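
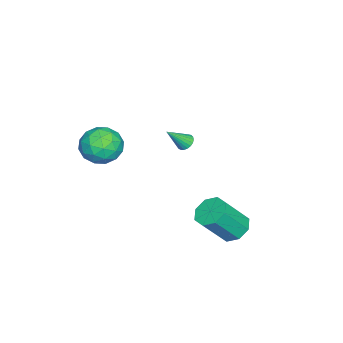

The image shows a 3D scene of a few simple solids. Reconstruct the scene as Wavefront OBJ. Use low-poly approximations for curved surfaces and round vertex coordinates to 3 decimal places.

v 2.023 3.953 -3.005
v 2.815 3.826 -3.514
v 3.749 2.88 -1.823
v 2.957 3.007 -1.315
v 2.812 4.459 -3.158
v 3.746 3.514 -1.467
v 2.347 4.796 -2.712
v 3.28 3.851 -1.022
v 1.692 4.639 -2.438
v 2.625 3.694 -0.748
v 1.231 4.08 -2.497
v 2.165 3.134 -0.806
v 1.234 3.446 -2.853
v 2.168 2.501 -1.162
v 1.7 3.109 -3.298
v 2.633 2.164 -1.608
v 2.355 3.266 -3.572
v 3.288 2.321 -1.882
v 3.766 -1.675 3.31
v 4.457 -2.37 2.657
v 2.223 -2.45 2.503
v 2.914 -3.145 1.85
v 2.84 -3.314 3.013
v 3.794 -2.835 3.512
v 2.886 -1.985 1.648
v 3.84 -1.506 2.147
v 3.913 -2.561 1.63
v 3.885 -3.383 2.473
v 2.795 -1.437 2.687
v 2.767 -2.259 3.53
v 4.246 -1.954 3.054
v 2.434 -2.866 2.106
v 2.39 -2.965 2.789
v 2.796 -3.373 2.405
v 3.857 -2.228 3.557
v 4.263 -2.636 3.173
v 3.313 -3.191 3.382
v 2.417 -2.184 1.987
v 2.823 -2.592 1.603
v 3.884 -1.447 2.755
v 4.29 -1.855 2.371
v 3.367 -1.629 1.778
v 4.333 -2.475 2.067
v 3.427 -2.931 1.592
v 3.41 -2.249 1.474
v 3.971 -1.968 1.767
v 4.317 -2.958 2.562
v 3.41 -3.414 2.088
v 3.367 -3.513 2.772
v 3.927 -3.231 3.065
v 3.997 -3.071 1.959
v 3.27 -1.406 3.072
v 2.363 -1.862 2.598
v 2.753 -1.589 2.095
v 3.313 -1.307 2.388
v 3.253 -1.889 3.568
v 2.347 -2.345 3.093
v 2.709 -2.852 3.393
v 3.27 -2.571 3.686
v 2.683 -1.749 3.201
v -1.957 0.176 -0.213
v -1.483 0.272 -0.455
v -1.223 -0.596 0.913
v -1.504 0.45 -0.32
v -1.602 0.581 -0.166
v -1.762 0.642 -0.02
v -1.955 0.622 0.092
v -2.149 0.525 0.152
v -2.309 0.368 0.148
v -2.409 0.178 0.082
v -2.43 -0.013 -0.035
v -2.369 -0.17 -0.182
v -2.237 -0.268 -0.335
v -2.057 -0.289 -0.467
v -1.859 -0.23 -0.555
v -1.678 -0.1 -0.584
v -1.545 0.078 -0.549
f 2 1 5
f 2 5 3
f 3 5 6
f 3 6 4
f 5 1 7
f 5 7 6
f 6 7 8
f 6 8 4
f 7 1 9
f 7 9 8
f 8 9 10
f 8 10 4
f 9 1 11
f 9 11 10
f 10 11 12
f 10 12 4
f 11 1 13
f 11 13 12
f 12 13 14
f 12 14 4
f 13 1 15
f 13 15 14
f 14 15 16
f 14 16 4
f 15 1 17
f 15 17 16
f 16 17 18
f 16 18 4
f 17 1 2
f 17 2 18
f 18 2 3
f 18 3 4
f 19 56 35
f 56 30 59
f 35 59 24
f 56 59 35
f 19 35 31
f 35 24 36
f 31 36 20
f 35 36 31
f 19 31 40
f 31 20 41
f 40 41 26
f 31 41 40
f 19 40 52
f 40 26 55
f 52 55 29
f 40 55 52
f 19 52 56
f 52 29 60
f 56 60 30
f 52 60 56
f 20 36 47
f 36 24 50
f 47 50 28
f 36 50 47
f 24 59 37
f 59 30 58
f 37 58 23
f 59 58 37
f 30 60 57
f 60 29 53
f 57 53 21
f 60 53 57
f 29 55 54
f 55 26 42
f 54 42 25
f 55 42 54
f 26 41 46
f 41 20 43
f 46 43 27
f 41 43 46
f 22 48 34
f 48 28 49
f 34 49 23
f 48 49 34
f 22 34 32
f 34 23 33
f 32 33 21
f 34 33 32
f 22 32 39
f 32 21 38
f 39 38 25
f 32 38 39
f 22 39 44
f 39 25 45
f 44 45 27
f 39 45 44
f 22 44 48
f 44 27 51
f 48 51 28
f 44 51 48
f 23 49 37
f 49 28 50
f 37 50 24
f 49 50 37
f 21 33 57
f 33 23 58
f 57 58 30
f 33 58 57
f 25 38 54
f 38 21 53
f 54 53 29
f 38 53 54
f 27 45 46
f 45 25 42
f 46 42 26
f 45 42 46
f 28 51 47
f 51 27 43
f 47 43 20
f 51 43 47
f 62 61 64
f 62 64 63
f 64 61 65
f 64 65 63
f 65 61 66
f 65 66 63
f 66 61 67
f 66 67 63
f 67 61 68
f 67 68 63
f 68 61 69
f 68 69 63
f 69 61 70
f 69 70 63
f 70 61 71
f 70 71 63
f 71 61 72
f 71 72 63
f 72 61 73
f 72 73 63
f 73 61 74
f 73 74 63
f 74 61 75
f 74 75 63
f 75 61 76
f 75 76 63
f 76 61 77
f 76 77 63
f 77 61 62
f 77 62 63



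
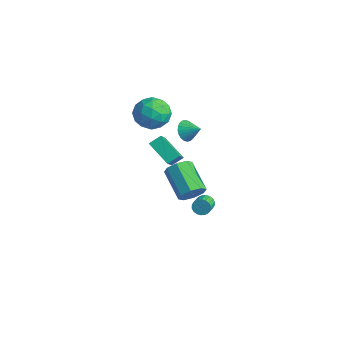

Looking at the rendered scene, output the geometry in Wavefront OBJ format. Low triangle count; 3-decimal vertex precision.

v -0.767 -1.022 2.669
v -0.5 -0.75 2.022
v 0.087 -0.618 3.191
v -0.663 -0.526 2.116
v -0.842 -0.377 2.293
v -1.01 -0.326 2.528
v -1.14 -0.381 2.784
v -1.214 -0.534 3.022
v -1.22 -0.761 3.207
v -1.157 -1.028 3.309
v -1.034 -1.294 3.315
v -0.871 -1.518 3.221
v -0.692 -1.667 3.044
v -0.525 -1.717 2.809
v -0.394 -1.662 2.553
v -0.32 -1.51 2.315
v -0.315 -1.283 2.13
v -0.378 -1.016 2.028
v -5.03 -0.387 -1.621
v -4.872 0.359 -1.161
v -3.538 -0.098 -2.603
v -3.379 0.647 -2.144
v -3.941 -1.447 -0.276
v -3.782 -0.702 0.183
v -2.448 -1.159 -1.259
v -2.29 -0.413 -0.799
v -3.83 -1.901 2.75
v -2.852 -1.362 2.345
v -2.848 -2.538 4.275
v -1.87 -1.999 3.87
v -2.784 -1.352 4.266
v -3.391 -0.958 3.324
v -2.309 -2.942 3.296
v -2.916 -2.548 2.354
v -1.912 -2.005 2.682
v -2.206 -1.022 3.282
v -3.494 -2.878 3.338
v -3.788 -1.895 3.938
v -3.428 -1.576 2.414
v -2.272 -2.324 4.206
v -2.81 -1.944 4.439
v -2.235 -1.627 4.201
v -3.744 -1.338 2.989
v -3.17 -1.021 2.751
v -3.129 -1.015 3.88
v -2.53 -2.879 3.869
v -1.956 -2.562 3.631
v -3.465 -2.273 2.419
v -2.89 -1.956 2.181
v -2.571 -2.885 2.74
v -2.3 -1.637 2.374
v -1.722 -2.011 3.27
v -1.981 -2.565 2.933
v -2.338 -2.334 2.379
v -2.473 -1.059 2.726
v -1.895 -1.433 3.623
v -2.432 -1.053 3.856
v -2.789 -0.822 3.302
v -1.92 -1.437 2.925
v -3.805 -2.467 2.997
v -3.227 -2.841 3.894
v -2.911 -3.078 3.318
v -3.268 -2.847 2.764
v -3.978 -1.889 3.35
v -3.4 -2.263 4.246
v -3.362 -1.566 4.241
v -3.719 -1.335 3.687
v -3.78 -2.463 3.695
v 0.295 -0.408 -3.325
v 0.628 -0.367 -3.786
v 1.258 -1.111 -3.396
v 0.925 -1.152 -2.935
v 0.73 -0.198 -3.627
v 1.36 -0.942 -3.238
v 0.746 -0.07 -3.408
v 1.376 -0.814 -3.019
v 0.673 -0.009 -3.173
v 1.303 -0.753 -2.784
v 0.525 -0.027 -2.968
v 1.155 -0.771 -2.579
v 0.331 -0.121 -2.834
v 0.961 -0.865 -2.444
v 0.13 -0.271 -2.796
v 0.761 -1.015 -2.407
v -0.038 -0.449 -2.864
v 0.592 -1.193 -2.474
v -0.14 -0.618 -3.022
v 0.49 -1.362 -2.633
v -0.156 -0.746 -3.241
v 0.474 -1.49 -2.852
v -0.083 -0.807 -3.476
v 0.547 -1.551 -3.087
v 0.065 -0.789 -3.681
v 0.695 -1.533 -3.292
v 0.259 -0.695 -3.816
v 0.889 -1.439 -3.426
v 0.459 -0.545 -3.853
v 1.09 -1.289 -3.464
v 4.06 -4.023 1.735
v 4.392 -4.371 2.411
v 2.632 -4.085 3.422
v 2.3 -3.737 2.745
v 4.483 -3.742 2.392
v 2.722 -3.457 3.402
v 4.326 -3.278 1.987
v 2.565 -2.992 2.998
v 4.014 -3.25 1.435
v 2.253 -2.965 2.445
v 3.728 -3.675 1.058
v 1.968 -3.389 2.069
v 3.638 -4.303 1.078
v 1.877 -4.018 2.088
v 3.795 -4.768 1.482
v 2.034 -4.482 2.493
v 4.107 -4.795 2.035
v 2.346 -4.51 3.045
f 2 1 4
f 2 4 3
f 4 1 5
f 4 5 3
f 5 1 6
f 5 6 3
f 6 1 7
f 6 7 3
f 7 1 8
f 7 8 3
f 8 1 9
f 8 9 3
f 9 1 10
f 9 10 3
f 10 1 11
f 10 11 3
f 11 1 12
f 11 12 3
f 12 1 13
f 12 13 3
f 13 1 14
f 13 14 3
f 14 1 15
f 14 15 3
f 15 1 16
f 15 16 3
f 16 1 17
f 16 17 3
f 17 1 18
f 17 18 3
f 18 1 2
f 18 2 3
f 20 22 19
f 23 20 19
f 19 22 21
f 21 23 19
f 20 26 22
f 24 20 23
f 24 26 20
f 22 26 21
f 25 23 21
f 21 26 25
f 25 24 23
f 26 24 25
f 27 64 43
f 64 38 67
f 43 67 32
f 64 67 43
f 27 43 39
f 43 32 44
f 39 44 28
f 43 44 39
f 27 39 48
f 39 28 49
f 48 49 34
f 39 49 48
f 27 48 60
f 48 34 63
f 60 63 37
f 48 63 60
f 27 60 64
f 60 37 68
f 64 68 38
f 60 68 64
f 28 44 55
f 44 32 58
f 55 58 36
f 44 58 55
f 32 67 45
f 67 38 66
f 45 66 31
f 67 66 45
f 38 68 65
f 68 37 61
f 65 61 29
f 68 61 65
f 37 63 62
f 63 34 50
f 62 50 33
f 63 50 62
f 34 49 54
f 49 28 51
f 54 51 35
f 49 51 54
f 30 56 42
f 56 36 57
f 42 57 31
f 56 57 42
f 30 42 40
f 42 31 41
f 40 41 29
f 42 41 40
f 30 40 47
f 40 29 46
f 47 46 33
f 40 46 47
f 30 47 52
f 47 33 53
f 52 53 35
f 47 53 52
f 30 52 56
f 52 35 59
f 56 59 36
f 52 59 56
f 31 57 45
f 57 36 58
f 45 58 32
f 57 58 45
f 29 41 65
f 41 31 66
f 65 66 38
f 41 66 65
f 33 46 62
f 46 29 61
f 62 61 37
f 46 61 62
f 35 53 54
f 53 33 50
f 54 50 34
f 53 50 54
f 36 59 55
f 59 35 51
f 55 51 28
f 59 51 55
f 70 69 73
f 70 73 71
f 71 73 74
f 71 74 72
f 73 69 75
f 73 75 74
f 74 75 76
f 74 76 72
f 75 69 77
f 75 77 76
f 76 77 78
f 76 78 72
f 77 69 79
f 77 79 78
f 78 79 80
f 78 80 72
f 79 69 81
f 79 81 80
f 80 81 82
f 80 82 72
f 81 69 83
f 81 83 82
f 82 83 84
f 82 84 72
f 83 69 85
f 83 85 84
f 84 85 86
f 84 86 72
f 85 69 87
f 85 87 86
f 86 87 88
f 86 88 72
f 87 69 89
f 87 89 88
f 88 89 90
f 88 90 72
f 89 69 91
f 89 91 90
f 90 91 92
f 90 92 72
f 91 69 93
f 91 93 92
f 92 93 94
f 92 94 72
f 93 69 95
f 93 95 94
f 94 95 96
f 94 96 72
f 95 69 97
f 95 97 96
f 96 97 98
f 96 98 72
f 97 69 70
f 97 70 98
f 98 70 71
f 98 71 72
f 100 99 103
f 100 103 101
f 101 103 104
f 101 104 102
f 103 99 105
f 103 105 104
f 104 105 106
f 104 106 102
f 105 99 107
f 105 107 106
f 106 107 108
f 106 108 102
f 107 99 109
f 107 109 108
f 108 109 110
f 108 110 102
f 109 99 111
f 109 111 110
f 110 111 112
f 110 112 102
f 111 99 113
f 111 113 112
f 112 113 114
f 112 114 102
f 113 99 115
f 113 115 114
f 114 115 116
f 114 116 102
f 115 99 100
f 115 100 116
f 116 100 101
f 116 101 102



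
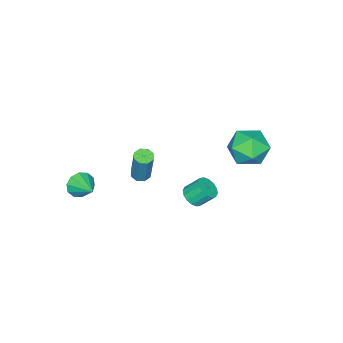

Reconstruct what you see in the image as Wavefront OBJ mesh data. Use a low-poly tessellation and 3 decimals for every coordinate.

v 1.589 1.887 2.873
v 2.069 1.723 3.229
v 1.732 2.329 3.963
v 1.251 2.493 3.607
v 2.171 1.979 3.065
v 1.834 2.585 3.799
v 2.117 2.21 2.849
v 1.78 2.816 3.583
v 1.922 2.355 2.64
v 1.584 2.961 3.374
v 1.637 2.374 2.493
v 1.299 2.98 3.227
v 1.339 2.263 2.448
v 1.002 2.869 3.182
v 1.108 2.051 2.517
v 0.771 2.657 3.251
v 1.006 1.795 2.681
v 0.669 2.401 3.415
v 1.06 1.564 2.897
v 0.723 2.17 3.631
v 1.256 1.419 3.106
v 0.918 2.025 3.84
v 1.541 1.4 3.253
v 1.203 2.006 3.987
v 1.838 1.511 3.298
v 1.501 2.117 4.032
v 2.8 -3.733 1.512
v 3.324 -3.745 0.99
v 3.3 -2.607 1.988
v 2.964 -3.515 0.824
v 2.542 -3.368 0.922
v 2.219 -3.361 1.245
v 2.117 -3.495 1.67
v 2.276 -3.721 2.035
v 2.635 -3.95 2.2
v 3.057 -4.097 2.103
v 3.381 -4.104 1.78
v 3.483 -3.97 1.355
v -0.526 -2.702 0.396
v -0.278 -2.284 0.238
v 0.113 -1.781 2.187
v -0.134 -2.198 2.344
v -0.659 -2.219 0.298
v -0.267 -1.716 2.246
v -0.961 -2.437 0.415
v -0.57 -1.933 2.363
v -1.008 -2.81 0.521
v -0.617 -2.306 2.469
v -0.773 -3.119 0.553
v -0.382 -2.616 2.502
v -0.393 -3.184 0.494
v -0.001 -2.681 2.442
v -0.09 -2.967 0.377
v 0.301 -2.463 2.325
v -0.043 -2.594 0.271
v 0.348 -2.09 2.219
v -4.464 1.88 2.086
v -3.434 2.308 1.742
v -3.586 0.772 3.338
v -2.556 1.2 2.994
v -3.305 1.88 3.577
v -3.848 2.564 2.803
v -3.172 0.516 2.277
v -3.715 1.2 1.503
v -2.636 1.465 1.86
v -2.718 2.308 2.663
v -4.302 0.772 2.417
v -4.384 1.615 3.22
f 2 1 5
f 2 5 3
f 3 5 6
f 3 6 4
f 5 1 7
f 5 7 6
f 6 7 8
f 6 8 4
f 7 1 9
f 7 9 8
f 8 9 10
f 8 10 4
f 9 1 11
f 9 11 10
f 10 11 12
f 10 12 4
f 11 1 13
f 11 13 12
f 12 13 14
f 12 14 4
f 13 1 15
f 13 15 14
f 14 15 16
f 14 16 4
f 15 1 17
f 15 17 16
f 16 17 18
f 16 18 4
f 17 1 19
f 17 19 18
f 18 19 20
f 18 20 4
f 19 1 21
f 19 21 20
f 20 21 22
f 20 22 4
f 21 1 23
f 21 23 22
f 22 23 24
f 22 24 4
f 23 1 25
f 23 25 24
f 24 25 26
f 24 26 4
f 25 1 2
f 25 2 26
f 26 2 3
f 26 3 4
f 28 27 30
f 28 30 29
f 30 27 31
f 30 31 29
f 31 27 32
f 31 32 29
f 32 27 33
f 32 33 29
f 33 27 34
f 33 34 29
f 34 27 35
f 34 35 29
f 35 27 36
f 35 36 29
f 36 27 37
f 36 37 29
f 37 27 38
f 37 38 29
f 38 27 28
f 38 28 29
f 40 39 43
f 40 43 41
f 41 43 44
f 41 44 42
f 43 39 45
f 43 45 44
f 44 45 46
f 44 46 42
f 45 39 47
f 45 47 46
f 46 47 48
f 46 48 42
f 47 39 49
f 47 49 48
f 48 49 50
f 48 50 42
f 49 39 51
f 49 51 50
f 50 51 52
f 50 52 42
f 51 39 53
f 51 53 52
f 52 53 54
f 52 54 42
f 53 39 55
f 53 55 54
f 54 55 56
f 54 56 42
f 55 39 40
f 55 40 56
f 56 40 41
f 56 41 42
f 57 68 62
f 57 62 58
f 57 58 64
f 57 64 67
f 57 67 68
f 58 62 66
f 62 68 61
f 68 67 59
f 67 64 63
f 64 58 65
f 60 66 61
f 60 61 59
f 60 59 63
f 60 63 65
f 60 65 66
f 61 66 62
f 59 61 68
f 63 59 67
f 65 63 64
f 66 65 58



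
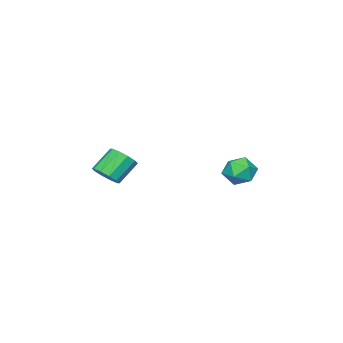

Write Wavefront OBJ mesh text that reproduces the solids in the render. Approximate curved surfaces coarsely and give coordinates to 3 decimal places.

v -3.8 -0.395 0.243
v -3.034 0.303 0.56
v -3.346 -1.483 1.54
v -2.58 -0.785 1.857
v -3.626 -0.534 1.981
v -3.907 0.138 1.18
v -2.473 -1.318 0.92
v -2.754 -0.646 0.119
v -2.214 -0.268 0.978
v -2.927 0.216 1.634
v -3.453 -1.396 0.466
v -4.166 -0.912 1.122
v 4.221 -3.949 2.144
v 4.776 -4.269 2.762
v 3.635 -3.95 3.953
v 3.079 -3.631 3.336
v 4.872 -3.73 2.71
v 3.731 -3.411 3.901
v 4.719 -3.275 2.441
v 3.578 -2.956 3.633
v 4.376 -3.077 2.06
v 3.235 -2.758 3.251
v 3.973 -3.213 1.71
v 2.832 -2.894 2.901
v 3.665 -3.63 1.527
v 2.524 -3.311 2.718
v 3.569 -4.169 1.579
v 2.428 -3.85 2.77
v 3.722 -4.624 1.847
v 2.581 -4.305 3.039
v 4.065 -4.822 2.229
v 2.924 -4.503 3.42
v 4.468 -4.686 2.579
v 3.327 -4.367 3.77
f 1 12 6
f 1 6 2
f 1 2 8
f 1 8 11
f 1 11 12
f 2 6 10
f 6 12 5
f 12 11 3
f 11 8 7
f 8 2 9
f 4 10 5
f 4 5 3
f 4 3 7
f 4 7 9
f 4 9 10
f 5 10 6
f 3 5 12
f 7 3 11
f 9 7 8
f 10 9 2
f 14 13 17
f 14 17 15
f 15 17 18
f 15 18 16
f 17 13 19
f 17 19 18
f 18 19 20
f 18 20 16
f 19 13 21
f 19 21 20
f 20 21 22
f 20 22 16
f 21 13 23
f 21 23 22
f 22 23 24
f 22 24 16
f 23 13 25
f 23 25 24
f 24 25 26
f 24 26 16
f 25 13 27
f 25 27 26
f 26 27 28
f 26 28 16
f 27 13 29
f 27 29 28
f 28 29 30
f 28 30 16
f 29 13 31
f 29 31 30
f 30 31 32
f 30 32 16
f 31 13 33
f 31 33 32
f 32 33 34
f 32 34 16
f 33 13 14
f 33 14 34
f 34 14 15
f 34 15 16



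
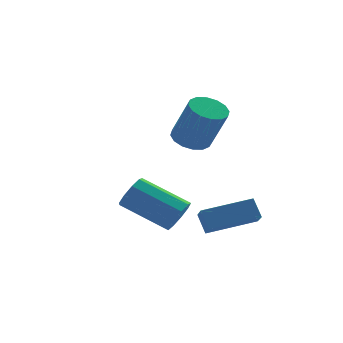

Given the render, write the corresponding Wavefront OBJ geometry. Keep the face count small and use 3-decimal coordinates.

v 1.799 1.285 -1.303
v 2.622 1.239 -1.55
v 3.143 0.449 0.336
v 2.321 0.495 0.583
v 2.578 1.643 -1.368
v 3.1 0.853 0.517
v 2.326 1.951 -1.17
v 2.848 1.162 0.716
v 1.933 2.081 -1.007
v 2.454 1.291 0.879
v 1.504 1.997 -0.923
v 2.025 1.208 0.963
v 1.154 1.723 -0.941
v 1.675 0.933 0.945
v 0.977 1.331 -1.056
v 1.498 0.541 0.83
v 1.02 0.927 -1.237
v 1.542 0.137 0.648
v 1.272 0.618 -1.436
v 1.794 -0.171 0.45
v 1.666 0.489 -1.599
v 2.187 -0.301 0.287
v 2.095 0.572 -1.683
v 2.616 -0.217 0.203
v 2.445 0.847 -1.665
v 2.966 0.057 0.221
v 1.079 -3.87 -4.014
v 0.926 -3.292 -3.263
v 1.159 -3.144 -4.557
v 1.006 -2.566 -3.806
v 3.154 -3.814 -3.634
v 3.001 -3.236 -2.883
v 3.234 -3.088 -4.177
v 3.081 -2.51 -3.426
v -0.009 -3.685 -3.295
v 0.503 -3.451 -2.754
v -1.079 -2.321 -1.745
v -1.591 -2.555 -2.285
v 0.493 -3.103 -3.159
v -1.089 -1.974 -2.15
v 0.248 -3.028 -3.627
v -1.334 -1.898 -2.618
v -0.117 -3.26 -3.94
v -1.699 -2.13 -2.931
v -0.432 -3.691 -3.95
v -2.013 -2.561 -2.941
v -0.548 -4.119 -3.654
v -2.13 -2.989 -2.645
v -0.413 -4.344 -3.19
v -1.995 -3.214 -2.181
v -0.088 -4.261 -2.774
v -1.67 -3.131 -1.765
v 0.273 -3.908 -2.602
v -1.309 -2.778 -1.593
f 2 1 5
f 2 5 3
f 3 5 6
f 3 6 4
f 5 1 7
f 5 7 6
f 6 7 8
f 6 8 4
f 7 1 9
f 7 9 8
f 8 9 10
f 8 10 4
f 9 1 11
f 9 11 10
f 10 11 12
f 10 12 4
f 11 1 13
f 11 13 12
f 12 13 14
f 12 14 4
f 13 1 15
f 13 15 14
f 14 15 16
f 14 16 4
f 15 1 17
f 15 17 16
f 16 17 18
f 16 18 4
f 17 1 19
f 17 19 18
f 18 19 20
f 18 20 4
f 19 1 21
f 19 21 20
f 20 21 22
f 20 22 4
f 21 1 23
f 21 23 22
f 22 23 24
f 22 24 4
f 23 1 25
f 23 25 24
f 24 25 26
f 24 26 4
f 25 1 2
f 25 2 26
f 26 2 3
f 26 3 4
f 28 30 27
f 31 28 27
f 27 30 29
f 29 31 27
f 28 34 30
f 32 28 31
f 32 34 28
f 30 34 29
f 33 31 29
f 29 34 33
f 33 32 31
f 34 32 33
f 36 35 39
f 36 39 37
f 37 39 40
f 37 40 38
f 39 35 41
f 39 41 40
f 40 41 42
f 40 42 38
f 41 35 43
f 41 43 42
f 42 43 44
f 42 44 38
f 43 35 45
f 43 45 44
f 44 45 46
f 44 46 38
f 45 35 47
f 45 47 46
f 46 47 48
f 46 48 38
f 47 35 49
f 47 49 48
f 48 49 50
f 48 50 38
f 49 35 51
f 49 51 50
f 50 51 52
f 50 52 38
f 51 35 53
f 51 53 52
f 52 53 54
f 52 54 38
f 53 35 36
f 53 36 54
f 54 36 37
f 54 37 38



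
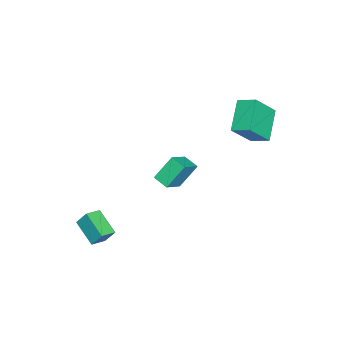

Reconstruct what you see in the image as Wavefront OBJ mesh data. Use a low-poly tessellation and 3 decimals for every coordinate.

v 3.076 -4.264 -3.518
v 3.106 -3.649 -2.595
v 4.016 -3.059 -4.351
v 4.046 -2.444 -3.428
v 3.934 -4.736 -3.232
v 3.964 -4.121 -2.309
v 4.874 -3.531 -4.065
v 4.904 -2.916 -3.142
v -1.744 -1.276 -2.999
v -2.463 -0.444 -1.6
v -1.302 -0.395 -3.296
v -2.022 0.438 -1.897
v -0.418 -1.638 -2.103
v -1.138 -0.805 -0.704
v 0.023 -0.756 -2.4
v -0.696 0.076 -1.001
v -4.197 3.271 1.965
v -3.973 4.392 2.42
v -2.412 3.407 0.756
v -2.189 4.528 1.211
v -3.071 2.412 3.529
v -2.848 3.533 3.984
v -1.287 2.548 2.32
v -1.063 3.669 2.775
f 2 4 1
f 5 2 1
f 1 4 3
f 3 5 1
f 2 8 4
f 6 2 5
f 6 8 2
f 4 8 3
f 7 5 3
f 3 8 7
f 7 6 5
f 8 6 7
f 10 12 9
f 13 10 9
f 9 12 11
f 11 13 9
f 10 16 12
f 14 10 13
f 14 16 10
f 12 16 11
f 15 13 11
f 11 16 15
f 15 14 13
f 16 14 15
f 18 20 17
f 21 18 17
f 17 20 19
f 19 21 17
f 18 24 20
f 22 18 21
f 22 24 18
f 20 24 19
f 23 21 19
f 19 24 23
f 23 22 21
f 24 22 23



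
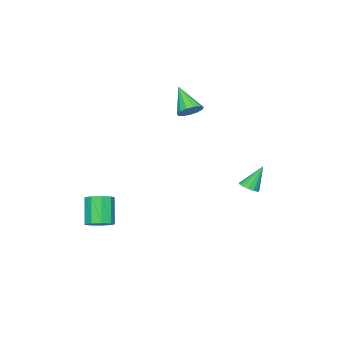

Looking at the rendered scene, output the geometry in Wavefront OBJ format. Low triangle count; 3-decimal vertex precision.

v -3.377 -1.649 1.695
v -2.686 -1.779 1.848
v -3.883 -2.791 3.005
v -2.797 -1.465 2.079
v -3.092 -1.209 2.188
v -3.478 -1.093 2.14
v -3.832 -1.153 1.951
v -4.041 -1.371 1.68
v -4.04 -1.678 1.414
v -3.828 -1.975 1.237
v -3.473 -2.169 1.205
v -3.087 -2.198 1.329
v -2.794 -2.053 1.569
v -2.227 2.811 -2.123
v -1.928 3.285 -2.124
v -2.853 3.209 -0.797
v -2.175 3.352 -2.26
v -2.435 3.274 -2.36
v -2.64 3.072 -2.397
v -2.734 2.8 -2.36
v -2.692 2.532 -2.259
v -2.525 2.338 -2.123
v -2.279 2.271 -1.986
v -2.018 2.349 -1.886
v -1.813 2.551 -1.85
v -1.719 2.823 -1.887
v -1.761 3.091 -1.987
v 3.527 -2.039 -3.91
v 3.934 -1.537 -3.53
v 3.261 -2.079 -2.09
v 2.853 -2.581 -2.47
v 3.483 -1.332 -3.664
v 2.81 -1.874 -2.224
v 3.053 -1.457 -3.913
v 2.379 -2 -2.473
v 2.844 -1.855 -4.16
v 2.17 -2.398 -2.72
v 2.955 -2.339 -4.291
v 2.281 -2.882 -2.851
v 3.333 -2.682 -4.243
v 2.659 -3.225 -2.803
v 3.802 -2.724 -4.04
v 3.128 -3.267 -2.599
v 4.142 -2.446 -3.776
v 3.469 -2.988 -2.335
v 4.195 -1.977 -3.574
v 3.521 -2.519 -2.134
f 2 1 4
f 2 4 3
f 4 1 5
f 4 5 3
f 5 1 6
f 5 6 3
f 6 1 7
f 6 7 3
f 7 1 8
f 7 8 3
f 8 1 9
f 8 9 3
f 9 1 10
f 9 10 3
f 10 1 11
f 10 11 3
f 11 1 12
f 11 12 3
f 12 1 13
f 12 13 3
f 13 1 2
f 13 2 3
f 15 14 17
f 15 17 16
f 17 14 18
f 17 18 16
f 18 14 19
f 18 19 16
f 19 14 20
f 19 20 16
f 20 14 21
f 20 21 16
f 21 14 22
f 21 22 16
f 22 14 23
f 22 23 16
f 23 14 24
f 23 24 16
f 24 14 25
f 24 25 16
f 25 14 26
f 25 26 16
f 26 14 27
f 26 27 16
f 27 14 15
f 27 15 16
f 29 28 32
f 29 32 30
f 30 32 33
f 30 33 31
f 32 28 34
f 32 34 33
f 33 34 35
f 33 35 31
f 34 28 36
f 34 36 35
f 35 36 37
f 35 37 31
f 36 28 38
f 36 38 37
f 37 38 39
f 37 39 31
f 38 28 40
f 38 40 39
f 39 40 41
f 39 41 31
f 40 28 42
f 40 42 41
f 41 42 43
f 41 43 31
f 42 28 44
f 42 44 43
f 43 44 45
f 43 45 31
f 44 28 46
f 44 46 45
f 45 46 47
f 45 47 31
f 46 28 29
f 46 29 47
f 47 29 30
f 47 30 31



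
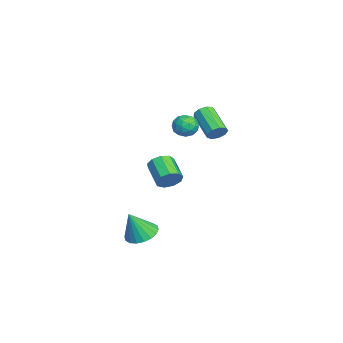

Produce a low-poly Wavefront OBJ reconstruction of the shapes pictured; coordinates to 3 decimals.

v 1.289 0.757 2.912
v 1.696 0.469 3.344
v 0.138 -0.265 4.321
v -0.269 0.023 3.888
v 1.589 0.884 3.486
v 0.031 0.15 4.462
v 1.342 1.24 3.358
v -0.217 0.506 4.335
v 1.07 1.37 3.022
v -0.488 0.636 3.999
v 0.901 1.213 2.634
v -0.658 0.479 3.611
v 0.913 0.842 2.376
v -0.645 0.109 3.353
v 1.102 0.432 2.369
v -0.457 -0.302 3.345
v 1.378 0.174 2.615
v -0.18 -0.56 3.592
v 1.613 0.188 3.001
v 0.054 -0.545 3.977
v 2.327 -3.533 -4.622
v 3.204 -2.958 -4.571
v 2.693 -4.247 -2.878
v 2.882 -2.673 -4.386
v 2.451 -2.559 -4.249
v 1.995 -2.637 -4.185
v 1.604 -2.893 -4.208
v 1.357 -3.276 -4.313
v 1.302 -3.709 -4.479
v 1.45 -4.107 -4.673
v 1.771 -4.392 -4.858
v 2.203 -4.506 -4.995
v 2.659 -4.428 -5.059
v 3.05 -4.172 -5.036
v 3.297 -3.789 -4.931
v 3.352 -3.356 -4.765
v 1.744 -0.312 3.761
v 2.276 -0.633 3.226
v 1.704 -1.467 4.414
v 2.236 -1.788 3.879
v 2.482 -1.209 4.404
v 2.507 -0.495 4.001
v 1.473 -1.605 3.639
v 1.498 -0.891 3.236
v 2.109 -1.432 3.151
v 2.732 -1.187 3.623
v 1.248 -0.913 4.017
v 1.871 -0.668 4.489
v 2.014 -0.371 3.437
v 1.966 -1.729 4.203
v 2.111 -1.388 4.512
v 2.424 -1.577 4.198
v 2.15 -0.29 3.892
v 2.462 -0.479 3.577
v 2.583 -0.817 4.27
v 1.518 -1.621 4.063
v 1.83 -1.81 3.748
v 1.556 -0.523 3.442
v 1.869 -0.712 3.128
v 1.397 -1.283 3.37
v 2.228 -1.03 3.077
v 2.204 -1.709 3.461
v 1.756 -1.601 3.32
v 1.771 -1.182 3.083
v 2.595 -0.886 3.355
v 2.571 -1.564 3.739
v 2.715 -1.224 4.048
v 2.73 -0.804 3.811
v 2.496 -1.355 3.311
v 1.409 -0.536 3.901
v 1.385 -1.214 4.285
v 1.25 -1.296 3.829
v 1.265 -0.876 3.592
v 1.776 -0.391 4.179
v 1.752 -1.07 4.563
v 2.209 -0.918 4.557
v 2.224 -0.499 4.32
v 1.484 -0.745 4.329
v -0.833 -1.956 -1.922
v -0.366 -2.452 -1.413
v -1.78 -2.979 -0.629
v -2.247 -2.484 -1.138
v -0.43 -1.925 -1.174
v -1.844 -2.453 -0.391
v -0.683 -1.414 -1.285
v -2.097 -1.941 -0.502
v -1.006 -1.156 -1.694
v -2.419 -1.683 -0.911
v -1.248 -1.272 -2.209
v -2.662 -1.8 -1.426
v -1.296 -1.709 -2.59
v -2.71 -2.237 -1.807
v -1.127 -2.261 -2.658
v -2.541 -2.789 -1.875
v -0.821 -2.671 -2.382
v -2.235 -3.199 -1.599
v -0.521 -2.746 -1.89
v -1.934 -3.274 -1.107
f 2 1 5
f 2 5 3
f 3 5 6
f 3 6 4
f 5 1 7
f 5 7 6
f 6 7 8
f 6 8 4
f 7 1 9
f 7 9 8
f 8 9 10
f 8 10 4
f 9 1 11
f 9 11 10
f 10 11 12
f 10 12 4
f 11 1 13
f 11 13 12
f 12 13 14
f 12 14 4
f 13 1 15
f 13 15 14
f 14 15 16
f 14 16 4
f 15 1 17
f 15 17 16
f 16 17 18
f 16 18 4
f 17 1 19
f 17 19 18
f 18 19 20
f 18 20 4
f 19 1 2
f 19 2 20
f 20 2 3
f 20 3 4
f 22 21 24
f 22 24 23
f 24 21 25
f 24 25 23
f 25 21 26
f 25 26 23
f 26 21 27
f 26 27 23
f 27 21 28
f 27 28 23
f 28 21 29
f 28 29 23
f 29 21 30
f 29 30 23
f 30 21 31
f 30 31 23
f 31 21 32
f 31 32 23
f 32 21 33
f 32 33 23
f 33 21 34
f 33 34 23
f 34 21 35
f 34 35 23
f 35 21 36
f 35 36 23
f 36 21 22
f 36 22 23
f 37 74 53
f 74 48 77
f 53 77 42
f 74 77 53
f 37 53 49
f 53 42 54
f 49 54 38
f 53 54 49
f 37 49 58
f 49 38 59
f 58 59 44
f 49 59 58
f 37 58 70
f 58 44 73
f 70 73 47
f 58 73 70
f 37 70 74
f 70 47 78
f 74 78 48
f 70 78 74
f 38 54 65
f 54 42 68
f 65 68 46
f 54 68 65
f 42 77 55
f 77 48 76
f 55 76 41
f 77 76 55
f 48 78 75
f 78 47 71
f 75 71 39
f 78 71 75
f 47 73 72
f 73 44 60
f 72 60 43
f 73 60 72
f 44 59 64
f 59 38 61
f 64 61 45
f 59 61 64
f 40 66 52
f 66 46 67
f 52 67 41
f 66 67 52
f 40 52 50
f 52 41 51
f 50 51 39
f 52 51 50
f 40 50 57
f 50 39 56
f 57 56 43
f 50 56 57
f 40 57 62
f 57 43 63
f 62 63 45
f 57 63 62
f 40 62 66
f 62 45 69
f 66 69 46
f 62 69 66
f 41 67 55
f 67 46 68
f 55 68 42
f 67 68 55
f 39 51 75
f 51 41 76
f 75 76 48
f 51 76 75
f 43 56 72
f 56 39 71
f 72 71 47
f 56 71 72
f 45 63 64
f 63 43 60
f 64 60 44
f 63 60 64
f 46 69 65
f 69 45 61
f 65 61 38
f 69 61 65
f 80 79 83
f 80 83 81
f 81 83 84
f 81 84 82
f 83 79 85
f 83 85 84
f 84 85 86
f 84 86 82
f 85 79 87
f 85 87 86
f 86 87 88
f 86 88 82
f 87 79 89
f 87 89 88
f 88 89 90
f 88 90 82
f 89 79 91
f 89 91 90
f 90 91 92
f 90 92 82
f 91 79 93
f 91 93 92
f 92 93 94
f 92 94 82
f 93 79 95
f 93 95 94
f 94 95 96
f 94 96 82
f 95 79 97
f 95 97 96
f 96 97 98
f 96 98 82
f 97 79 80
f 97 80 98
f 98 80 81
f 98 81 82



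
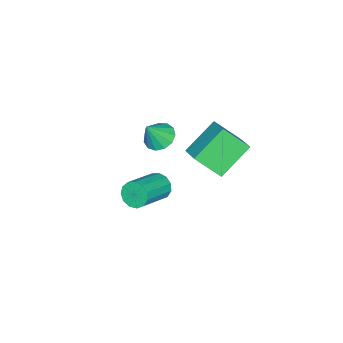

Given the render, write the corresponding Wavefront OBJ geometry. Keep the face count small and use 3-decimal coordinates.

v -4.693 2.607 3.276
v -3.808 3.532 3.89
v -5.115 3.767 2.136
v -4.23 4.692 2.749
v -3.19 1.968 2.071
v -2.305 2.893 2.684
v -3.612 3.128 0.93
v -2.727 4.053 1.544
v 0.303 2.539 2.821
v 0.592 2.832 2.267
v 2.266 2.615 3.026
v 1.977 2.321 3.579
v 0.517 3.121 2.517
v 2.19 2.903 3.275
v 0.373 3.224 2.863
v 2.047 3.006 3.622
v 0.208 3.11 3.196
v 1.881 2.892 3.954
v 0.072 2.815 3.41
v 1.746 2.597 4.168
v 0.01 2.432 3.436
v 1.684 2.214 4.195
v 0.042 2.083 3.268
v 1.715 1.865 4.026
v 0.156 1.879 2.957
v 1.829 1.661 3.715
v 0.317 1.884 2.603
v 1.99 1.666 3.361
v 0.474 2.098 2.318
v 2.147 1.88 3.077
v 0.576 2.451 2.193
v 2.25 2.233 2.952
v -2.524 1.007 3.222
v -1.996 1.572 3.058
v -1.856 0.713 4.358
v -2.317 1.766 3.297
v -2.704 1.719 3.512
v -3.034 1.447 3.635
v -3.201 1.034 3.627
v -3.154 0.613 3.49
v -2.906 0.317 3.268
v -2.537 0.24 3.032
v -2.164 0.407 2.855
v -1.905 0.764 2.795
v -1.842 1.198 2.871
f 2 4 1
f 5 2 1
f 1 4 3
f 3 5 1
f 2 8 4
f 6 2 5
f 6 8 2
f 4 8 3
f 7 5 3
f 3 8 7
f 7 6 5
f 8 6 7
f 10 9 13
f 10 13 11
f 11 13 14
f 11 14 12
f 13 9 15
f 13 15 14
f 14 15 16
f 14 16 12
f 15 9 17
f 15 17 16
f 16 17 18
f 16 18 12
f 17 9 19
f 17 19 18
f 18 19 20
f 18 20 12
f 19 9 21
f 19 21 20
f 20 21 22
f 20 22 12
f 21 9 23
f 21 23 22
f 22 23 24
f 22 24 12
f 23 9 25
f 23 25 24
f 24 25 26
f 24 26 12
f 25 9 27
f 25 27 26
f 26 27 28
f 26 28 12
f 27 9 29
f 27 29 28
f 28 29 30
f 28 30 12
f 29 9 31
f 29 31 30
f 30 31 32
f 30 32 12
f 31 9 10
f 31 10 32
f 32 10 11
f 32 11 12
f 34 33 36
f 34 36 35
f 36 33 37
f 36 37 35
f 37 33 38
f 37 38 35
f 38 33 39
f 38 39 35
f 39 33 40
f 39 40 35
f 40 33 41
f 40 41 35
f 41 33 42
f 41 42 35
f 42 33 43
f 42 43 35
f 43 33 44
f 43 44 35
f 44 33 45
f 44 45 35
f 45 33 34
f 45 34 35



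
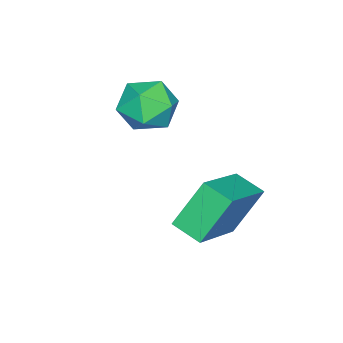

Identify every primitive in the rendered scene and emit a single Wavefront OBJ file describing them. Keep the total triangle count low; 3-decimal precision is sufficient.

v -1.126 -3.24 -0.487
v -0.641 -2.698 -0.843
v -0.859 -4.102 -1.437
v -0.374 -3.56 -1.793
v -0.16 -3.892 -1.086
v -0.325 -3.359 -0.499
v -1.175 -3.441 -1.781
v -1.34 -2.908 -1.194
v -0.671 -2.822 -1.643
v -0.044 -3.101 -1.213
v -1.456 -3.699 -1.067
v -0.829 -3.978 -0.637
v -0.965 -1.2 -2.868
v 0.673 -1.175 -2.009
v -0.848 -0.426 -3.112
v 0.79 -0.401 -2.253
v -0.35 -1.659 -4.027
v 1.288 -1.634 -3.168
v -0.233 -0.885 -4.271
v 1.405 -0.86 -3.412
f 1 12 6
f 1 6 2
f 1 2 8
f 1 8 11
f 1 11 12
f 2 6 10
f 6 12 5
f 12 11 3
f 11 8 7
f 8 2 9
f 4 10 5
f 4 5 3
f 4 3 7
f 4 7 9
f 4 9 10
f 5 10 6
f 3 5 12
f 7 3 11
f 9 7 8
f 10 9 2
f 14 16 13
f 17 14 13
f 13 16 15
f 15 17 13
f 14 20 16
f 18 14 17
f 18 20 14
f 16 20 15
f 19 17 15
f 15 20 19
f 19 18 17
f 20 18 19



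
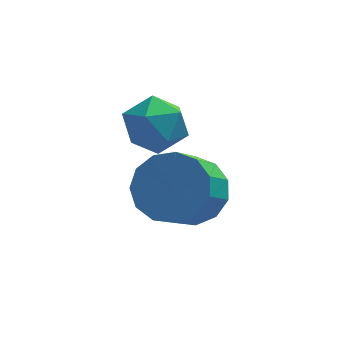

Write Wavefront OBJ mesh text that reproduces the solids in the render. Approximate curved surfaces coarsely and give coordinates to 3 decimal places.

v 2.125 4.041 0.232
v 3.041 3.791 0.417
v 1.739 2.529 0.103
v 2.655 2.279 0.288
v 2.109 2.669 0.986
v 2.348 3.603 1.065
v 2.432 2.717 -0.545
v 2.671 3.651 -0.466
v 3.231 2.973 -0.063
v 3.031 2.943 0.883
v 1.749 3.377 -0.363
v 1.549 3.347 0.583
v 3.162 1.643 -1.151
v 3.845 2.017 -0.446
v 3.28 0.971 0.655
v 2.598 0.597 -0.049
v 3.353 2.341 -0.39
v 2.789 1.295 0.711
v 2.801 2.444 -0.576
v 2.236 1.398 0.526
v 2.363 2.292 -0.944
v 1.799 1.247 0.157
v 2.18 1.934 -1.378
v 1.615 0.889 -0.277
v 2.308 1.484 -1.74
v 1.743 0.439 -0.638
v 2.707 1.084 -1.914
v 2.142 0.039 -0.813
v 3.251 0.862 -1.847
v 2.686 -0.184 -0.745
v 3.767 0.887 -1.558
v 3.202 -0.158 -0.457
v 4.091 1.152 -1.14
v 3.526 0.107 -0.039
v 4.12 1.573 -0.725
v 3.555 0.528 0.376
f 1 12 6
f 1 6 2
f 1 2 8
f 1 8 11
f 1 11 12
f 2 6 10
f 6 12 5
f 12 11 3
f 11 8 7
f 8 2 9
f 4 10 5
f 4 5 3
f 4 3 7
f 4 7 9
f 4 9 10
f 5 10 6
f 3 5 12
f 7 3 11
f 9 7 8
f 10 9 2
f 14 13 17
f 14 17 15
f 15 17 18
f 15 18 16
f 17 13 19
f 17 19 18
f 18 19 20
f 18 20 16
f 19 13 21
f 19 21 20
f 20 21 22
f 20 22 16
f 21 13 23
f 21 23 22
f 22 23 24
f 22 24 16
f 23 13 25
f 23 25 24
f 24 25 26
f 24 26 16
f 25 13 27
f 25 27 26
f 26 27 28
f 26 28 16
f 27 13 29
f 27 29 28
f 28 29 30
f 28 30 16
f 29 13 31
f 29 31 30
f 30 31 32
f 30 32 16
f 31 13 33
f 31 33 32
f 32 33 34
f 32 34 16
f 33 13 35
f 33 35 34
f 34 35 36
f 34 36 16
f 35 13 14
f 35 14 36
f 36 14 15
f 36 15 16



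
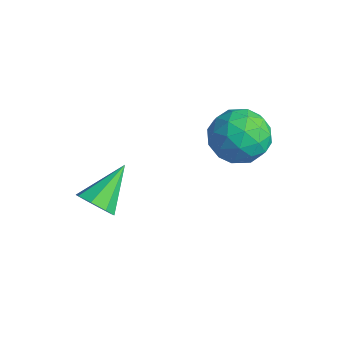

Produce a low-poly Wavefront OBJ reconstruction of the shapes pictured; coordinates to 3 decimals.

v 3.945 2.265 2.74
v 4.356 1.653 1.821
v 2.184 2.167 2.019
v 2.595 1.555 1.1
v 2.577 1.067 2.172
v 3.665 1.128 2.617
v 2.875 2.692 1.223
v 3.963 2.753 1.668
v 3.694 1.917 0.883
v 3.51 0.913 1.47
v 3.03 2.907 2.37
v 2.846 1.903 2.957
v 4.305 1.967 2.344
v 2.235 1.853 1.496
v 2.224 1.566 2.126
v 2.465 1.206 1.586
v 3.899 1.659 2.812
v 4.14 1.299 2.272
v 3.095 0.955 2.478
v 2.4 2.521 1.568
v 2.641 2.161 1.028
v 4.075 2.614 2.254
v 4.316 2.254 1.714
v 3.445 2.865 1.362
v 4.157 1.763 1.253
v 3.122 1.706 0.829
v 3.287 2.374 0.901
v 3.927 2.41 1.163
v 4.049 1.173 1.597
v 3.014 1.115 1.173
v 3.003 0.828 1.803
v 3.643 0.864 2.065
v 3.66 1.328 1.046
v 3.526 2.705 2.667
v 2.491 2.647 2.243
v 2.897 2.956 1.775
v 3.537 2.992 2.037
v 3.418 2.114 3.011
v 2.383 2.057 2.587
v 2.613 1.41 2.677
v 3.253 1.446 2.939
v 2.88 2.492 2.794
v 0.532 -2.218 -2.071
v 0.873 -2.566 -1.424
v 0.048 -0.682 -0.989
v 1.273 -2.216 -1.743
v 1.239 -1.866 -2.254
v 0.791 -1.723 -2.658
v 0.191 -1.869 -2.718
v -0.208 -2.22 -2.4
v -0.175 -2.569 -1.889
v 0.273 -2.713 -1.485
f 1 38 17
f 38 12 41
f 17 41 6
f 38 41 17
f 1 17 13
f 17 6 18
f 13 18 2
f 17 18 13
f 1 13 22
f 13 2 23
f 22 23 8
f 13 23 22
f 1 22 34
f 22 8 37
f 34 37 11
f 22 37 34
f 1 34 38
f 34 11 42
f 38 42 12
f 34 42 38
f 2 18 29
f 18 6 32
f 29 32 10
f 18 32 29
f 6 41 19
f 41 12 40
f 19 40 5
f 41 40 19
f 12 42 39
f 42 11 35
f 39 35 3
f 42 35 39
f 11 37 36
f 37 8 24
f 36 24 7
f 37 24 36
f 8 23 28
f 23 2 25
f 28 25 9
f 23 25 28
f 4 30 16
f 30 10 31
f 16 31 5
f 30 31 16
f 4 16 14
f 16 5 15
f 14 15 3
f 16 15 14
f 4 14 21
f 14 3 20
f 21 20 7
f 14 20 21
f 4 21 26
f 21 7 27
f 26 27 9
f 21 27 26
f 4 26 30
f 26 9 33
f 30 33 10
f 26 33 30
f 5 31 19
f 31 10 32
f 19 32 6
f 31 32 19
f 3 15 39
f 15 5 40
f 39 40 12
f 15 40 39
f 7 20 36
f 20 3 35
f 36 35 11
f 20 35 36
f 9 27 28
f 27 7 24
f 28 24 8
f 27 24 28
f 10 33 29
f 33 9 25
f 29 25 2
f 33 25 29
f 44 43 46
f 44 46 45
f 46 43 47
f 46 47 45
f 47 43 48
f 47 48 45
f 48 43 49
f 48 49 45
f 49 43 50
f 49 50 45
f 50 43 51
f 50 51 45
f 51 43 52
f 51 52 45
f 52 43 44
f 52 44 45



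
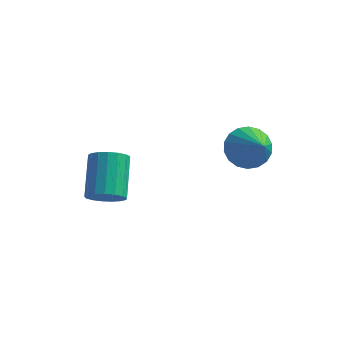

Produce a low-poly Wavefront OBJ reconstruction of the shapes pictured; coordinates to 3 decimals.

v 2.689 2.505 -2.366
v 3.249 2.228 -3.223
v 3.771 1.435 -1.314
v 3.477 2.611 -3.068
v 3.549 2.973 -2.774
v 3.451 3.242 -2.399
v 3.202 3.365 -2.018
v 2.851 3.318 -1.706
v 2.469 3.11 -1.524
v 2.13 2.782 -1.51
v 1.902 2.4 -1.665
v 1.83 2.038 -1.959
v 1.928 1.769 -2.333
v 2.177 1.645 -2.714
v 2.527 1.692 -3.027
v 2.91 1.9 -3.208
v -1.63 -1.924 -3.704
v -0.959 -1.463 -3.947
v -1.479 0.025 -2.559
v -2.15 -0.436 -2.316
v -1.257 -1.337 -4.193
v -1.777 0.151 -2.806
v -1.641 -1.347 -4.327
v -2.161 0.142 -2.94
v -2.023 -1.488 -4.319
v -2.543 0 -2.931
v -2.314 -1.729 -4.169
v -2.834 -0.241 -2.782
v -2.449 -2.015 -3.913
v -2.969 -0.527 -2.526
v -2.396 -2.28 -3.609
v -2.916 -0.792 -2.221
v -2.168 -2.464 -3.327
v -2.688 -0.976 -1.939
v -1.816 -2.524 -3.131
v -2.336 -1.035 -1.743
v -1.422 -2.446 -3.066
v -1.942 -0.958 -1.678
v -1.076 -2.249 -3.147
v -1.596 -0.761 -1.76
v -0.856 -1.978 -3.356
v -1.376 -0.489 -1.969
v -0.814 -1.694 -3.645
v -1.334 -0.206 -2.257
f 2 1 4
f 2 4 3
f 4 1 5
f 4 5 3
f 5 1 6
f 5 6 3
f 6 1 7
f 6 7 3
f 7 1 8
f 7 8 3
f 8 1 9
f 8 9 3
f 9 1 10
f 9 10 3
f 10 1 11
f 10 11 3
f 11 1 12
f 11 12 3
f 12 1 13
f 12 13 3
f 13 1 14
f 13 14 3
f 14 1 15
f 14 15 3
f 15 1 16
f 15 16 3
f 16 1 2
f 16 2 3
f 18 17 21
f 18 21 19
f 19 21 22
f 19 22 20
f 21 17 23
f 21 23 22
f 22 23 24
f 22 24 20
f 23 17 25
f 23 25 24
f 24 25 26
f 24 26 20
f 25 17 27
f 25 27 26
f 26 27 28
f 26 28 20
f 27 17 29
f 27 29 28
f 28 29 30
f 28 30 20
f 29 17 31
f 29 31 30
f 30 31 32
f 30 32 20
f 31 17 33
f 31 33 32
f 32 33 34
f 32 34 20
f 33 17 35
f 33 35 34
f 34 35 36
f 34 36 20
f 35 17 37
f 35 37 36
f 36 37 38
f 36 38 20
f 37 17 39
f 37 39 38
f 38 39 40
f 38 40 20
f 39 17 41
f 39 41 40
f 40 41 42
f 40 42 20
f 41 17 43
f 41 43 42
f 42 43 44
f 42 44 20
f 43 17 18
f 43 18 44
f 44 18 19
f 44 19 20



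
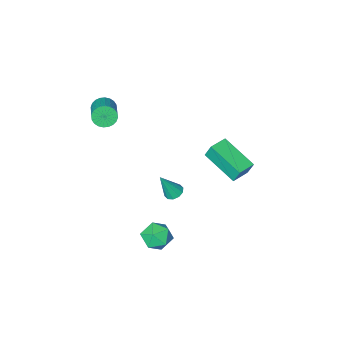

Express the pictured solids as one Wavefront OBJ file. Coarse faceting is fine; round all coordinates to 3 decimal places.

v 2.459 2.088 -3.922
v 3.221 1.636 -4.191
v 1.739 0.784 -3.769
v 2.501 0.332 -4.038
v 2.484 0.766 -3.22
v 2.929 1.571 -3.315
v 2.031 0.849 -4.645
v 2.476 1.654 -4.74
v 2.956 0.87 -4.637
v 3.236 0.819 -3.757
v 1.724 1.601 -4.203
v 2.004 1.55 -3.323
v 2.616 -3.997 2.463
v 3.019 -3.925 1.933
v 3.727 -2.49 2.667
v 3.324 -2.563 3.197
v 2.812 -3.784 1.859
v 3.519 -2.35 2.593
v 2.574 -3.677 1.876
v 3.282 -2.242 2.61
v 2.343 -3.617 1.983
v 3.051 -2.183 2.717
v 2.154 -3.616 2.163
v 2.861 -2.181 2.898
v 2.035 -3.673 2.389
v 2.742 -2.238 3.123
v 2.004 -3.779 2.626
v 2.712 -2.344 3.36
v 2.067 -3.918 2.838
v 2.774 -2.484 3.572
v 2.213 -4.07 2.993
v 2.921 -2.635 3.727
v 2.421 -4.21 3.067
v 3.128 -2.776 3.801
v 2.658 -4.318 3.05
v 3.366 -2.883 3.784
v 2.889 -4.377 2.943
v 3.597 -2.943 3.677
v 3.079 -4.379 2.762
v 3.786 -2.944 3.497
v 3.198 -4.322 2.537
v 3.905 -2.887 3.271
v 3.228 -4.216 2.3
v 3.936 -2.781 3.034
v 3.166 -4.076 2.088
v 3.873 -2.642 2.822
v -2.305 -0.699 -0.397
v -2.456 -0.355 0.497
v -2.846 1.241 -1.233
v -2.997 1.584 -0.338
v -1.263 -0.384 -0.342
v -1.414 -0.041 0.553
v -1.804 1.555 -1.177
v -1.955 1.899 -0.283
v 2.63 3.202 1.549
v 3.07 3.058 1.313
v 3.31 3.038 2.911
v 3.077 3.378 1.348
v 2.912 3.63 1.46
v 2.64 3.719 1.607
v 2.365 3.61 1.731
v 2.19 3.346 1.786
v 2.184 3.027 1.751
v 2.349 2.774 1.638
v 2.62 2.685 1.492
v 2.896 2.794 1.368
f 1 12 6
f 1 6 2
f 1 2 8
f 1 8 11
f 1 11 12
f 2 6 10
f 6 12 5
f 12 11 3
f 11 8 7
f 8 2 9
f 4 10 5
f 4 5 3
f 4 3 7
f 4 7 9
f 4 9 10
f 5 10 6
f 3 5 12
f 7 3 11
f 9 7 8
f 10 9 2
f 14 13 17
f 14 17 15
f 15 17 18
f 15 18 16
f 17 13 19
f 17 19 18
f 18 19 20
f 18 20 16
f 19 13 21
f 19 21 20
f 20 21 22
f 20 22 16
f 21 13 23
f 21 23 22
f 22 23 24
f 22 24 16
f 23 13 25
f 23 25 24
f 24 25 26
f 24 26 16
f 25 13 27
f 25 27 26
f 26 27 28
f 26 28 16
f 27 13 29
f 27 29 28
f 28 29 30
f 28 30 16
f 29 13 31
f 29 31 30
f 30 31 32
f 30 32 16
f 31 13 33
f 31 33 32
f 32 33 34
f 32 34 16
f 33 13 35
f 33 35 34
f 34 35 36
f 34 36 16
f 35 13 37
f 35 37 36
f 36 37 38
f 36 38 16
f 37 13 39
f 37 39 38
f 38 39 40
f 38 40 16
f 39 13 41
f 39 41 40
f 40 41 42
f 40 42 16
f 41 13 43
f 41 43 42
f 42 43 44
f 42 44 16
f 43 13 45
f 43 45 44
f 44 45 46
f 44 46 16
f 45 13 14
f 45 14 46
f 46 14 15
f 46 15 16
f 48 50 47
f 51 48 47
f 47 50 49
f 49 51 47
f 48 54 50
f 52 48 51
f 52 54 48
f 50 54 49
f 53 51 49
f 49 54 53
f 53 52 51
f 54 52 53
f 56 55 58
f 56 58 57
f 58 55 59
f 58 59 57
f 59 55 60
f 59 60 57
f 60 55 61
f 60 61 57
f 61 55 62
f 61 62 57
f 62 55 63
f 62 63 57
f 63 55 64
f 63 64 57
f 64 55 65
f 64 65 57
f 65 55 66
f 65 66 57
f 66 55 56
f 66 56 57



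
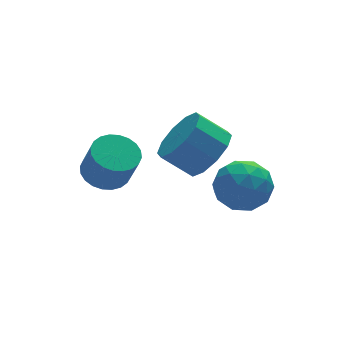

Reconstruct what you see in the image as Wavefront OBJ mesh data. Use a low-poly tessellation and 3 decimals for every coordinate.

v 2.36 2.842 -2.158
v 2.896 3.597 -2.071
v 2.135 4.054 -1.355
v 1.6 3.298 -1.442
v 2.535 3.685 -2.51
v 1.775 4.141 -1.794
v 2.108 3.45 -2.814
v 1.347 3.907 -2.098
v 1.777 2.984 -2.868
v 1.016 3.44 -2.152
v 1.669 2.463 -2.651
v 0.908 2.919 -1.935
v 1.825 2.086 -2.245
v 1.064 2.543 -1.529
v 2.185 1.999 -1.806
v 1.425 2.455 -1.09
v 2.613 2.233 -1.502
v 1.852 2.69 -0.786
v 2.944 2.7 -1.448
v 2.183 3.156 -0.732
v 3.052 3.221 -1.665
v 2.291 3.677 -0.949
v -0.368 3.891 -2.834
v 0.099 3.405 -3.116
v 0.254 2.924 -2.028
v -0.212 3.409 -1.746
v 0.275 3.618 -3.047
v 0.431 3.137 -1.958
v 0.354 3.873 -2.945
v 0.509 3.391 -1.857
v 0.322 4.13 -2.827
v 0.477 3.648 -1.739
v 0.186 4.351 -2.709
v 0.341 3.869 -1.621
v -0.035 4.501 -2.611
v 0.12 4.02 -1.523
v -0.307 4.559 -2.547
v -0.151 4.077 -1.459
v -0.587 4.515 -2.526
v -0.432 4.034 -1.438
v -0.834 4.376 -2.552
v -0.679 3.895 -1.464
v -1.011 4.163 -2.622
v -0.855 3.682 -1.533
v -1.089 3.909 -2.723
v -0.934 3.427 -1.635
v -1.057 3.652 -2.841
v -0.902 3.17 -1.753
v -0.921 3.431 -2.959
v -0.766 2.949 -1.871
v -0.7 3.28 -3.057
v -0.545 2.799 -1.969
v -0.429 3.223 -3.121
v -0.273 2.741 -2.033
v -0.148 3.266 -3.142
v 0.007 2.785 -2.054
v 2.063 1.163 -1.407
v 2.825 1.472 -1.728
v 2.035 0.168 -2.432
v 2.797 0.477 -2.753
v 2.781 0.065 -1.972
v 2.799 0.68 -1.339
v 2.061 0.96 -2.821
v 2.079 1.575 -2.188
v 2.824 1.347 -2.602
v 3.27 0.793 -2.077
v 1.59 0.847 -2.083
v 2.036 0.293 -1.558
v 2.447 1.405 -1.477
v 2.413 0.235 -2.683
v 2.404 -0.007 -2.224
v 2.852 0.174 -2.412
v 2.431 0.939 -1.249
v 2.879 1.121 -1.437
v 2.853 0.294 -1.581
v 1.981 0.519 -2.723
v 2.429 0.701 -2.911
v 2.008 1.466 -1.748
v 2.456 1.647 -1.936
v 2.007 1.346 -2.579
v 2.894 1.513 -2.18
v 2.878 0.928 -2.783
v 2.445 1.212 -2.823
v 2.455 1.574 -2.45
v 3.156 1.188 -1.871
v 3.139 0.603 -2.474
v 3.13 0.36 -2.015
v 3.14 0.722 -1.643
v 3.155 1.114 -2.385
v 1.721 1.037 -1.686
v 1.704 0.452 -2.289
v 1.72 0.918 -2.517
v 1.73 1.28 -2.145
v 1.982 0.712 -1.377
v 1.966 0.127 -1.98
v 2.405 0.066 -1.71
v 2.415 0.428 -1.337
v 1.705 0.526 -1.775
f 2 1 5
f 2 5 3
f 3 5 6
f 3 6 4
f 5 1 7
f 5 7 6
f 6 7 8
f 6 8 4
f 7 1 9
f 7 9 8
f 8 9 10
f 8 10 4
f 9 1 11
f 9 11 10
f 10 11 12
f 10 12 4
f 11 1 13
f 11 13 12
f 12 13 14
f 12 14 4
f 13 1 15
f 13 15 14
f 14 15 16
f 14 16 4
f 15 1 17
f 15 17 16
f 16 17 18
f 16 18 4
f 17 1 19
f 17 19 18
f 18 19 20
f 18 20 4
f 19 1 21
f 19 21 20
f 20 21 22
f 20 22 4
f 21 1 2
f 21 2 22
f 22 2 3
f 22 3 4
f 24 23 27
f 24 27 25
f 25 27 28
f 25 28 26
f 27 23 29
f 27 29 28
f 28 29 30
f 28 30 26
f 29 23 31
f 29 31 30
f 30 31 32
f 30 32 26
f 31 23 33
f 31 33 32
f 32 33 34
f 32 34 26
f 33 23 35
f 33 35 34
f 34 35 36
f 34 36 26
f 35 23 37
f 35 37 36
f 36 37 38
f 36 38 26
f 37 23 39
f 37 39 38
f 38 39 40
f 38 40 26
f 39 23 41
f 39 41 40
f 40 41 42
f 40 42 26
f 41 23 43
f 41 43 42
f 42 43 44
f 42 44 26
f 43 23 45
f 43 45 44
f 44 45 46
f 44 46 26
f 45 23 47
f 45 47 46
f 46 47 48
f 46 48 26
f 47 23 49
f 47 49 48
f 48 49 50
f 48 50 26
f 49 23 51
f 49 51 50
f 50 51 52
f 50 52 26
f 51 23 53
f 51 53 52
f 52 53 54
f 52 54 26
f 53 23 55
f 53 55 54
f 54 55 56
f 54 56 26
f 55 23 24
f 55 24 56
f 56 24 25
f 56 25 26
f 57 94 73
f 94 68 97
f 73 97 62
f 94 97 73
f 57 73 69
f 73 62 74
f 69 74 58
f 73 74 69
f 57 69 78
f 69 58 79
f 78 79 64
f 69 79 78
f 57 78 90
f 78 64 93
f 90 93 67
f 78 93 90
f 57 90 94
f 90 67 98
f 94 98 68
f 90 98 94
f 58 74 85
f 74 62 88
f 85 88 66
f 74 88 85
f 62 97 75
f 97 68 96
f 75 96 61
f 97 96 75
f 68 98 95
f 98 67 91
f 95 91 59
f 98 91 95
f 67 93 92
f 93 64 80
f 92 80 63
f 93 80 92
f 64 79 84
f 79 58 81
f 84 81 65
f 79 81 84
f 60 86 72
f 86 66 87
f 72 87 61
f 86 87 72
f 60 72 70
f 72 61 71
f 70 71 59
f 72 71 70
f 60 70 77
f 70 59 76
f 77 76 63
f 70 76 77
f 60 77 82
f 77 63 83
f 82 83 65
f 77 83 82
f 60 82 86
f 82 65 89
f 86 89 66
f 82 89 86
f 61 87 75
f 87 66 88
f 75 88 62
f 87 88 75
f 59 71 95
f 71 61 96
f 95 96 68
f 71 96 95
f 63 76 92
f 76 59 91
f 92 91 67
f 76 91 92
f 65 83 84
f 83 63 80
f 84 80 64
f 83 80 84
f 66 89 85
f 89 65 81
f 85 81 58
f 89 81 85



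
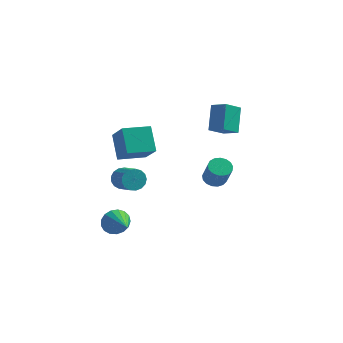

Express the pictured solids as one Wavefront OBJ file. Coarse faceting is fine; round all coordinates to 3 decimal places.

v 2.823 4 1.616
v 2.224 2.811 2.37
v 2.497 5.259 3.341
v 1.897 4.07 4.095
v 4.003 3.69 2.065
v 3.403 2.501 2.819
v 3.676 4.949 3.79
v 3.077 3.76 4.544
v -1.025 -4.565 2.508
v -1.832 -3.547 4.08
v 0.364 -3.246 2.367
v -0.444 -2.228 3.939
v 0.204 -5.712 3.881
v -0.604 -4.694 5.453
v 1.592 -4.393 3.74
v 0.785 -3.375 5.312
v -1.718 -2.216 -0.547
v -1.255 -2.109 -1.3
v -0.038 -3.056 -0.685
v -0.502 -3.164 0.067
v -1.127 -1.786 -1.054
v 0.09 -2.733 -0.439
v -1.135 -1.561 -0.693
v 0.082 -2.508 -0.078
v -1.276 -1.486 -0.298
v -0.059 -2.433 0.317
v -1.519 -1.578 0.04
v -0.302 -2.525 0.655
v -1.807 -1.817 0.243
v -0.59 -2.764 0.858
v -2.075 -2.147 0.265
v -0.858 -3.094 0.88
v -2.262 -2.493 0.101
v -1.045 -3.44 0.716
v -2.324 -2.776 -0.212
v -1.107 -3.723 0.403
v -2.247 -2.931 -0.601
v -1.03 -3.878 0.014
v -2.049 -2.921 -0.978
v -0.832 -3.868 -0.364
v -1.776 -2.751 -1.257
v -0.559 -3.698 -0.642
v -1.489 -2.458 -1.373
v -0.272 -3.405 -0.758
v 3.435 0.939 -0.966
v 4.214 1.077 -1.248
v 4.924 0.28 0.324
v 4.145 0.141 0.606
v 4.127 1.41 -1.039
v 4.837 0.613 0.532
v 3.881 1.634 -0.814
v 4.591 0.837 0.757
v 3.532 1.7 -0.624
v 4.243 0.902 0.948
v 3.162 1.591 -0.512
v 3.872 0.793 1.06
v 2.854 1.332 -0.504
v 3.564 0.535 1.068
v 2.679 0.984 -0.602
v 3.389 0.186 0.97
v 2.678 0.625 -0.783
v 3.388 -0.173 0.789
v 2.849 0.338 -1.006
v 3.559 -0.46 0.566
v 3.155 0.188 -1.22
v 3.865 -0.609 0.352
v 3.525 0.211 -1.376
v 4.235 -0.586 0.196
v 3.875 0.4 -1.438
v 4.585 -0.397 0.134
v 4.123 0.713 -1.391
v 4.833 -0.084 0.18
v -1.834 -3.223 -4.162
v -1.338 -3.06 -5.062
v -0.346 -4.637 -3.598
v -1.138 -2.725 -4.753
v -1.096 -2.505 -4.309
v -1.224 -2.448 -3.831
v -1.492 -2.569 -3.429
v -1.838 -2.84 -3.195
v -2.183 -3.199 -3.183
v -2.449 -3.563 -3.395
v -2.573 -3.849 -3.783
v -2.529 -3.991 -4.258
v -2.325 -3.958 -4.711
v -2.009 -3.756 -5.038
v -1.653 -3.432 -5.165
f 2 4 1
f 5 2 1
f 1 4 3
f 3 5 1
f 2 8 4
f 6 2 5
f 6 8 2
f 4 8 3
f 7 5 3
f 3 8 7
f 7 6 5
f 8 6 7
f 10 12 9
f 13 10 9
f 9 12 11
f 11 13 9
f 10 16 12
f 14 10 13
f 14 16 10
f 12 16 11
f 15 13 11
f 11 16 15
f 15 14 13
f 16 14 15
f 18 17 21
f 18 21 19
f 19 21 22
f 19 22 20
f 21 17 23
f 21 23 22
f 22 23 24
f 22 24 20
f 23 17 25
f 23 25 24
f 24 25 26
f 24 26 20
f 25 17 27
f 25 27 26
f 26 27 28
f 26 28 20
f 27 17 29
f 27 29 28
f 28 29 30
f 28 30 20
f 29 17 31
f 29 31 30
f 30 31 32
f 30 32 20
f 31 17 33
f 31 33 32
f 32 33 34
f 32 34 20
f 33 17 35
f 33 35 34
f 34 35 36
f 34 36 20
f 35 17 37
f 35 37 36
f 36 37 38
f 36 38 20
f 37 17 39
f 37 39 38
f 38 39 40
f 38 40 20
f 39 17 41
f 39 41 40
f 40 41 42
f 40 42 20
f 41 17 43
f 41 43 42
f 42 43 44
f 42 44 20
f 43 17 18
f 43 18 44
f 44 18 19
f 44 19 20
f 46 45 49
f 46 49 47
f 47 49 50
f 47 50 48
f 49 45 51
f 49 51 50
f 50 51 52
f 50 52 48
f 51 45 53
f 51 53 52
f 52 53 54
f 52 54 48
f 53 45 55
f 53 55 54
f 54 55 56
f 54 56 48
f 55 45 57
f 55 57 56
f 56 57 58
f 56 58 48
f 57 45 59
f 57 59 58
f 58 59 60
f 58 60 48
f 59 45 61
f 59 61 60
f 60 61 62
f 60 62 48
f 61 45 63
f 61 63 62
f 62 63 64
f 62 64 48
f 63 45 65
f 63 65 64
f 64 65 66
f 64 66 48
f 65 45 67
f 65 67 66
f 66 67 68
f 66 68 48
f 67 45 69
f 67 69 68
f 68 69 70
f 68 70 48
f 69 45 71
f 69 71 70
f 70 71 72
f 70 72 48
f 71 45 46
f 71 46 72
f 72 46 47
f 72 47 48
f 74 73 76
f 74 76 75
f 76 73 77
f 76 77 75
f 77 73 78
f 77 78 75
f 78 73 79
f 78 79 75
f 79 73 80
f 79 80 75
f 80 73 81
f 80 81 75
f 81 73 82
f 81 82 75
f 82 73 83
f 82 83 75
f 83 73 84
f 83 84 75
f 84 73 85
f 84 85 75
f 85 73 86
f 85 86 75
f 86 73 87
f 86 87 75
f 87 73 74
f 87 74 75



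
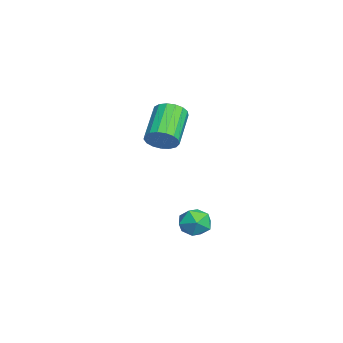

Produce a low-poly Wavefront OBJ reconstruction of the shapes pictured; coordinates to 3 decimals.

v 2.929 2.824 -0.394
v 3.509 2.343 -0.626
v 2.131 2.257 -1.214
v 2.711 1.776 -1.446
v 2.407 1.706 -0.722
v 2.9 2.056 -0.215
v 2.74 2.544 -1.625
v 3.233 2.894 -1.118
v 3.392 2.17 -1.387
v 3.187 1.652 -0.829
v 2.453 2.948 -1.011
v 2.248 2.43 -0.453
v -1.364 1.09 1.926
v -0.948 1.587 2.341
v -2.52 2.027 3.39
v -2.936 1.53 2.974
v -1.077 1.791 2.063
v -2.649 2.231 3.111
v -1.271 1.835 1.753
v -2.843 2.274 2.801
v -1.487 1.708 1.482
v -3.059 2.147 2.531
v -1.675 1.439 1.314
v -3.247 1.879 2.362
v -1.791 1.09 1.285
v -3.363 1.53 2.333
v -1.81 0.742 1.403
v -3.382 1.181 2.452
v -1.726 0.473 1.641
v -3.298 0.913 2.69
v -1.56 0.346 1.945
v -3.132 0.785 2.993
v -1.348 0.389 2.243
v -2.92 0.828 3.292
v -1.141 0.593 2.47
v -2.713 1.032 3.518
v -0.984 0.911 2.571
v -2.556 1.35 3.619
v -0.914 1.269 2.525
v -2.487 1.709 3.573
f 1 12 6
f 1 6 2
f 1 2 8
f 1 8 11
f 1 11 12
f 2 6 10
f 6 12 5
f 12 11 3
f 11 8 7
f 8 2 9
f 4 10 5
f 4 5 3
f 4 3 7
f 4 7 9
f 4 9 10
f 5 10 6
f 3 5 12
f 7 3 11
f 9 7 8
f 10 9 2
f 14 13 17
f 14 17 15
f 15 17 18
f 15 18 16
f 17 13 19
f 17 19 18
f 18 19 20
f 18 20 16
f 19 13 21
f 19 21 20
f 20 21 22
f 20 22 16
f 21 13 23
f 21 23 22
f 22 23 24
f 22 24 16
f 23 13 25
f 23 25 24
f 24 25 26
f 24 26 16
f 25 13 27
f 25 27 26
f 26 27 28
f 26 28 16
f 27 13 29
f 27 29 28
f 28 29 30
f 28 30 16
f 29 13 31
f 29 31 30
f 30 31 32
f 30 32 16
f 31 13 33
f 31 33 32
f 32 33 34
f 32 34 16
f 33 13 35
f 33 35 34
f 34 35 36
f 34 36 16
f 35 13 37
f 35 37 36
f 36 37 38
f 36 38 16
f 37 13 39
f 37 39 38
f 38 39 40
f 38 40 16
f 39 13 14
f 39 14 40
f 40 14 15
f 40 15 16



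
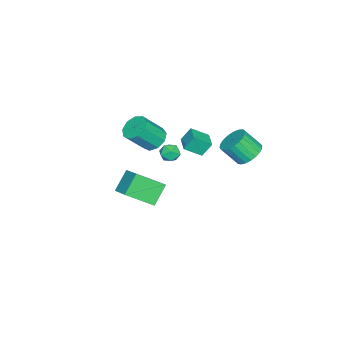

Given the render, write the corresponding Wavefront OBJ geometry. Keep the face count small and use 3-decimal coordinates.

v -2.667 -2.574 0.696
v -1.908 -1.981 0.582
v -0.974 -2.893 2.071
v -1.733 -3.486 2.184
v -2.338 -1.719 1.013
v -1.404 -2.63 2.502
v -2.923 -1.856 1.296
v -1.989 -2.768 2.785
v -3.388 -2.33 1.297
v -2.454 -3.242 2.786
v -3.515 -2.918 1.017
v -2.581 -3.83 2.506
v -3.246 -3.345 0.587
v -2.312 -4.257 2.075
v -2.706 -3.411 0.207
v -1.772 -4.323 1.696
v -2.148 -3.086 0.056
v -1.213 -3.998 1.545
v -1.832 -2.521 0.204
v -0.898 -3.433 1.693
v -2.501 3.824 1.445
v -1.625 4.292 1.632
v -1.344 3.284 2.842
v -2.219 2.816 2.655
v -1.872 4.497 1.86
v -1.591 3.489 3.07
v -2.215 4.6 2.026
v -1.934 3.591 3.235
v -2.601 4.585 2.102
v -2.32 3.576 3.312
v -2.972 4.453 2.079
v -2.691 3.445 3.289
v -3.271 4.226 1.96
v -2.99 3.218 3.169
v -3.453 3.938 1.761
v -3.172 2.929 2.971
v -3.49 3.633 1.515
v -3.209 2.624 2.725
v -3.376 3.356 1.258
v -3.095 2.348 2.468
v -3.129 3.151 1.03
v -2.848 2.143 2.24
v -2.786 3.049 0.865
v -2.505 2.04 2.074
v -2.4 3.064 0.788
v -2.119 2.055 1.998
v -2.029 3.195 0.811
v -1.748 2.187 2.021
v -1.73 3.422 0.931
v -1.449 2.414 2.14
v -1.548 3.711 1.129
v -1.267 2.702 2.339
v -1.511 4.016 1.375
v -1.23 3.007 2.585
v -4.573 -0.377 -0.623
v -4.93 0.14 0.34
v -3.523 0.283 -0.588
v -3.881 0.8 0.376
v -3.979 -1.36 0.124
v -4.337 -0.843 1.088
v -2.93 -0.7 0.16
v -3.287 -0.183 1.123
v -3.626 -1.515 -0.232
v -3.296 -1.072 -0.765
v -3.304 -2.528 -0.875
v -2.974 -2.085 -1.408
v -2.663 -2.139 -0.708
v -2.862 -1.513 -0.311
v -3.738 -2.087 -1.329
v -3.937 -1.461 -0.932
v -3.365 -1.425 -1.443
v -2.701 -1.458 -1.06
v -3.899 -2.142 -0.58
v -3.235 -2.175 -0.197
v 2.243 -0.235 1.081
v 3.183 0.852 1.786
v 3.351 -0.46 -0.05
v 4.291 0.626 0.654
v 3.109 -1.726 2.226
v 4.049 -0.64 2.93
v 4.217 -1.952 1.094
v 5.157 -0.865 1.799
f 2 1 5
f 2 5 3
f 3 5 6
f 3 6 4
f 5 1 7
f 5 7 6
f 6 7 8
f 6 8 4
f 7 1 9
f 7 9 8
f 8 9 10
f 8 10 4
f 9 1 11
f 9 11 10
f 10 11 12
f 10 12 4
f 11 1 13
f 11 13 12
f 12 13 14
f 12 14 4
f 13 1 15
f 13 15 14
f 14 15 16
f 14 16 4
f 15 1 17
f 15 17 16
f 16 17 18
f 16 18 4
f 17 1 19
f 17 19 18
f 18 19 20
f 18 20 4
f 19 1 2
f 19 2 20
f 20 2 3
f 20 3 4
f 22 21 25
f 22 25 23
f 23 25 26
f 23 26 24
f 25 21 27
f 25 27 26
f 26 27 28
f 26 28 24
f 27 21 29
f 27 29 28
f 28 29 30
f 28 30 24
f 29 21 31
f 29 31 30
f 30 31 32
f 30 32 24
f 31 21 33
f 31 33 32
f 32 33 34
f 32 34 24
f 33 21 35
f 33 35 34
f 34 35 36
f 34 36 24
f 35 21 37
f 35 37 36
f 36 37 38
f 36 38 24
f 37 21 39
f 37 39 38
f 38 39 40
f 38 40 24
f 39 21 41
f 39 41 40
f 40 41 42
f 40 42 24
f 41 21 43
f 41 43 42
f 42 43 44
f 42 44 24
f 43 21 45
f 43 45 44
f 44 45 46
f 44 46 24
f 45 21 47
f 45 47 46
f 46 47 48
f 46 48 24
f 47 21 49
f 47 49 48
f 48 49 50
f 48 50 24
f 49 21 51
f 49 51 50
f 50 51 52
f 50 52 24
f 51 21 53
f 51 53 52
f 52 53 54
f 52 54 24
f 53 21 22
f 53 22 54
f 54 22 23
f 54 23 24
f 56 58 55
f 59 56 55
f 55 58 57
f 57 59 55
f 56 62 58
f 60 56 59
f 60 62 56
f 58 62 57
f 61 59 57
f 57 62 61
f 61 60 59
f 62 60 61
f 63 74 68
f 63 68 64
f 63 64 70
f 63 70 73
f 63 73 74
f 64 68 72
f 68 74 67
f 74 73 65
f 73 70 69
f 70 64 71
f 66 72 67
f 66 67 65
f 66 65 69
f 66 69 71
f 66 71 72
f 67 72 68
f 65 67 74
f 69 65 73
f 71 69 70
f 72 71 64
f 76 78 75
f 79 76 75
f 75 78 77
f 77 79 75
f 76 82 78
f 80 76 79
f 80 82 76
f 78 82 77
f 81 79 77
f 77 82 81
f 81 80 79
f 82 80 81



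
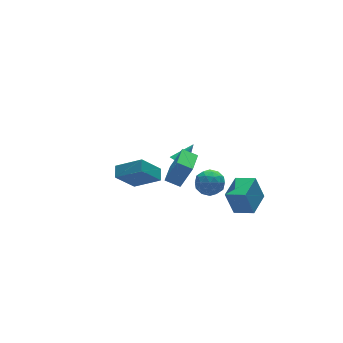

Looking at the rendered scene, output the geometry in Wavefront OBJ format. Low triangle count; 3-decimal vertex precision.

v 1.306 2.745 -3.447
v 1.637 2.265 -3.71
v 2.514 3.055 -2.493
v 1.706 2.471 -3.864
v 1.706 2.724 -3.946
v 1.637 2.981 -3.942
v 1.51 3.197 -3.852
v 1.348 3.335 -3.692
v 1.179 3.371 -3.49
v 1.032 3.299 -3.28
v 0.932 3.131 -3.099
v 0.897 2.896 -2.978
v 0.933 2.635 -2.939
v 1.033 2.394 -2.987
v 1.18 2.213 -3.115
v 1.35 2.124 -3.3
v 1.511 2.142 -3.511
v 0.126 -1.747 -0.756
v 0.674 -2.077 -0.072
v 0.086 -3.123 -1.388
v 0.634 -3.453 -0.704
v -0.246 -3.195 -0.516
v -0.221 -2.345 -0.125
v 0.981 -2.855 -1.335
v 1.006 -2.005 -0.944
v 1.202 -2.762 -0.43
v 0.444 -2.972 0.076
v 0.316 -2.228 -1.536
v -0.442 -2.438 -1.03
v 0.403 -1.791 -0.359
v 0.357 -3.409 -1.101
v -0.161 -3.257 -0.991
v 0.161 -3.451 -0.589
v -0.123 -1.949 -0.39
v 0.199 -2.143 0.012
v -0.341 -2.8 -0.249
v 0.561 -3.057 -1.472
v 0.883 -3.251 -1.07
v 0.599 -1.749 -0.871
v 0.921 -1.943 -0.469
v 1.101 -2.4 -1.211
v 1.036 -2.388 -0.167
v 1.012 -3.196 -0.538
v 1.217 -2.845 -0.909
v 1.231 -2.345 -0.68
v 0.59 -2.511 0.13
v 0.567 -3.32 -0.241
v 0.05 -3.169 -0.13
v 0.064 -2.669 0.099
v 0.901 -2.914 -0.08
v 0.193 -1.88 -1.219
v 0.17 -2.689 -1.59
v 0.696 -2.531 -1.559
v 0.71 -2.031 -1.33
v -0.252 -2.004 -0.922
v -0.276 -2.812 -1.293
v -0.471 -2.855 -0.78
v -0.457 -2.355 -0.551
v -0.141 -2.286 -1.38
v -0.3 -0.378 -2.594
v 0.345 -0.69 -0.986
v -0.991 0.257 -2.194
v -0.346 -0.056 -0.586
v 0.766 0.896 -2.774
v 1.411 0.583 -1.166
v 0.075 1.53 -2.374
v 0.72 1.218 -0.766
v -4.047 -1.801 0.245
v -5.247 -1.838 1.626
v -3.677 -1.127 0.584
v -4.877 -1.164 1.965
v -2.943 -2.876 1.175
v -4.143 -2.913 2.556
v -2.573 -2.202 1.514
v -3.773 -2.239 2.895
v 2.318 -2.108 -4.829
v 1.909 -1.737 -3.232
v 3.677 -1.009 -4.737
v 3.268 -0.639 -3.139
v 3.092 -3.101 -4.401
v 2.683 -2.731 -2.803
v 4.451 -2.003 -4.308
v 4.042 -1.632 -2.711
f 2 1 4
f 2 4 3
f 4 1 5
f 4 5 3
f 5 1 6
f 5 6 3
f 6 1 7
f 6 7 3
f 7 1 8
f 7 8 3
f 8 1 9
f 8 9 3
f 9 1 10
f 9 10 3
f 10 1 11
f 10 11 3
f 11 1 12
f 11 12 3
f 12 1 13
f 12 13 3
f 13 1 14
f 13 14 3
f 14 1 15
f 14 15 3
f 15 1 16
f 15 16 3
f 16 1 17
f 16 17 3
f 17 1 2
f 17 2 3
f 18 55 34
f 55 29 58
f 34 58 23
f 55 58 34
f 18 34 30
f 34 23 35
f 30 35 19
f 34 35 30
f 18 30 39
f 30 19 40
f 39 40 25
f 30 40 39
f 18 39 51
f 39 25 54
f 51 54 28
f 39 54 51
f 18 51 55
f 51 28 59
f 55 59 29
f 51 59 55
f 19 35 46
f 35 23 49
f 46 49 27
f 35 49 46
f 23 58 36
f 58 29 57
f 36 57 22
f 58 57 36
f 29 59 56
f 59 28 52
f 56 52 20
f 59 52 56
f 28 54 53
f 54 25 41
f 53 41 24
f 54 41 53
f 25 40 45
f 40 19 42
f 45 42 26
f 40 42 45
f 21 47 33
f 47 27 48
f 33 48 22
f 47 48 33
f 21 33 31
f 33 22 32
f 31 32 20
f 33 32 31
f 21 31 38
f 31 20 37
f 38 37 24
f 31 37 38
f 21 38 43
f 38 24 44
f 43 44 26
f 38 44 43
f 21 43 47
f 43 26 50
f 47 50 27
f 43 50 47
f 22 48 36
f 48 27 49
f 36 49 23
f 48 49 36
f 20 32 56
f 32 22 57
f 56 57 29
f 32 57 56
f 24 37 53
f 37 20 52
f 53 52 28
f 37 52 53
f 26 44 45
f 44 24 41
f 45 41 25
f 44 41 45
f 27 50 46
f 50 26 42
f 46 42 19
f 50 42 46
f 61 63 60
f 64 61 60
f 60 63 62
f 62 64 60
f 61 67 63
f 65 61 64
f 65 67 61
f 63 67 62
f 66 64 62
f 62 67 66
f 66 65 64
f 67 65 66
f 69 71 68
f 72 69 68
f 68 71 70
f 70 72 68
f 69 75 71
f 73 69 72
f 73 75 69
f 71 75 70
f 74 72 70
f 70 75 74
f 74 73 72
f 75 73 74
f 77 79 76
f 80 77 76
f 76 79 78
f 78 80 76
f 77 83 79
f 81 77 80
f 81 83 77
f 79 83 78
f 82 80 78
f 78 83 82
f 82 81 80
f 83 81 82



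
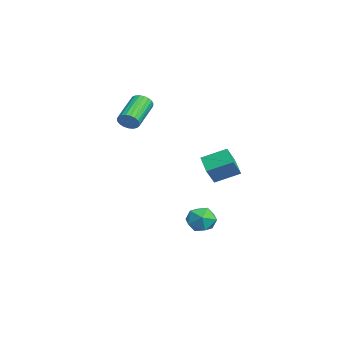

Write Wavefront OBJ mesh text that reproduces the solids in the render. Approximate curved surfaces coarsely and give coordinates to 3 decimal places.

v -0.65 0.683 -3.134
v -0.198 0.823 -2.413
v -1.082 -0.543 -2.627
v -0.63 -0.403 -1.906
v -1.327 0.075 -2.077
v -1.06 0.832 -2.391
v -0.22 -0.552 -2.649
v 0.047 0.205 -2.963
v 0.067 0.059 -2.113
v -0.617 0.447 -1.76
v -0.663 -0.167 -3.28
v -1.347 0.221 -2.927
v -0.049 0.367 1.011
v 0.362 -0.081 1.891
v 0.099 1.598 1.568
v 0.51 1.15 2.449
v 1.07 0.45 0.531
v 1.481 0.002 1.412
v 1.218 1.681 1.089
v 1.629 1.233 1.969
v -2.728 -3.062 3.366
v -2.397 -2.995 3.849
v -3.781 -2.131 4.678
v -4.112 -2.198 4.194
v -2.345 -2.791 3.723
v -3.729 -1.927 4.552
v -2.359 -2.634 3.536
v -3.743 -1.77 4.364
v -2.437 -2.551 3.318
v -3.821 -1.687 4.147
v -2.566 -2.556 3.109
v -3.95 -1.692 3.938
v -2.722 -2.649 2.945
v -4.106 -1.785 3.773
v -2.879 -2.813 2.853
v -4.264 -1.949 3.681
v -3.011 -3.02 2.85
v -4.395 -2.156 3.678
v -3.093 -3.235 2.936
v -4.477 -2.371 3.764
v -3.112 -3.419 3.096
v -4.496 -2.555 3.925
v -3.065 -3.542 3.303
v -4.449 -2.678 4.132
v -2.96 -3.582 3.521
v -4.344 -2.718 4.35
v -2.814 -3.532 3.712
v -4.198 -2.668 4.541
v -2.654 -3.401 3.843
v -4.038 -2.537 4.672
v -2.506 -3.211 3.892
v -3.89 -2.347 4.72
f 1 12 6
f 1 6 2
f 1 2 8
f 1 8 11
f 1 11 12
f 2 6 10
f 6 12 5
f 12 11 3
f 11 8 7
f 8 2 9
f 4 10 5
f 4 5 3
f 4 3 7
f 4 7 9
f 4 9 10
f 5 10 6
f 3 5 12
f 7 3 11
f 9 7 8
f 10 9 2
f 14 16 13
f 17 14 13
f 13 16 15
f 15 17 13
f 14 20 16
f 18 14 17
f 18 20 14
f 16 20 15
f 19 17 15
f 15 20 19
f 19 18 17
f 20 18 19
f 22 21 25
f 22 25 23
f 23 25 26
f 23 26 24
f 25 21 27
f 25 27 26
f 26 27 28
f 26 28 24
f 27 21 29
f 27 29 28
f 28 29 30
f 28 30 24
f 29 21 31
f 29 31 30
f 30 31 32
f 30 32 24
f 31 21 33
f 31 33 32
f 32 33 34
f 32 34 24
f 33 21 35
f 33 35 34
f 34 35 36
f 34 36 24
f 35 21 37
f 35 37 36
f 36 37 38
f 36 38 24
f 37 21 39
f 37 39 38
f 38 39 40
f 38 40 24
f 39 21 41
f 39 41 40
f 40 41 42
f 40 42 24
f 41 21 43
f 41 43 42
f 42 43 44
f 42 44 24
f 43 21 45
f 43 45 44
f 44 45 46
f 44 46 24
f 45 21 47
f 45 47 46
f 46 47 48
f 46 48 24
f 47 21 49
f 47 49 48
f 48 49 50
f 48 50 24
f 49 21 51
f 49 51 50
f 50 51 52
f 50 52 24
f 51 21 22
f 51 22 52
f 52 22 23
f 52 23 24

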